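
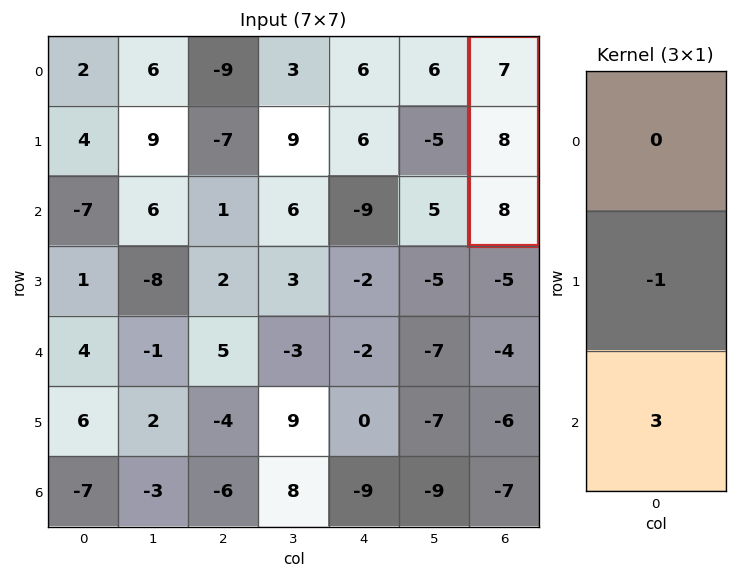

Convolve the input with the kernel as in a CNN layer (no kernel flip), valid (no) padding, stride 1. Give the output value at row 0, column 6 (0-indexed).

The receptive field on the input at this output position is [7 / 8 / 8]. Elementwise product with the kernel and sum: 8·-1 + 8·3.

16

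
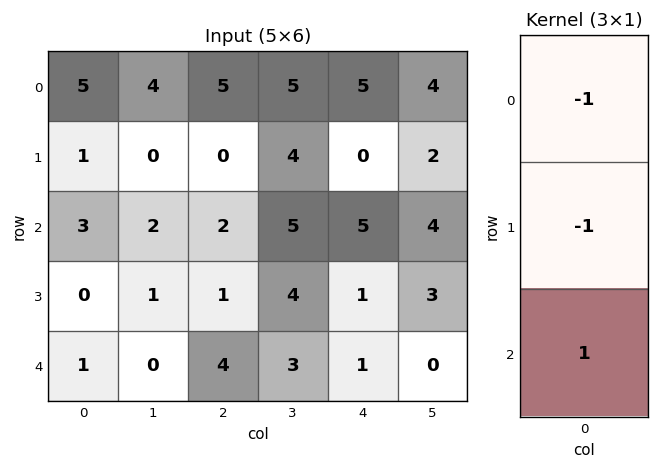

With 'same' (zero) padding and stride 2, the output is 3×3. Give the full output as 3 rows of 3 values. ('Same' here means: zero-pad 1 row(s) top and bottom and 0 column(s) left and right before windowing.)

-4 -5 -5
-4 -1 -4
-1 -5 -2

Output[0,0]: The receptive field on the zero-padded input at this output position is [0 / 5 / 1]. Elementwise product with the kernel and sum: 0·-1 + 5·-1 + 1·1.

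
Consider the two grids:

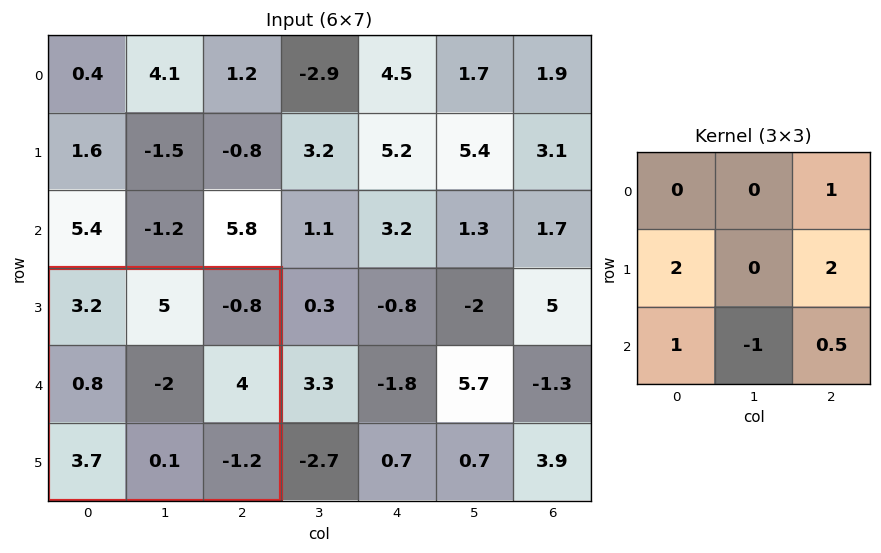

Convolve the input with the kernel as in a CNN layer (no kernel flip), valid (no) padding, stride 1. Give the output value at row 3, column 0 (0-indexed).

11.8

The receptive field on the input at this output position is [3.2 5 -0.8 / 0.8 -2 4 / 3.7 0.1 -1.2]. Elementwise product with the kernel and sum: -0.8·1 + 0.8·2 + 4·2 + 3.7·1 + 0.1·-1 + -1.2·0.5.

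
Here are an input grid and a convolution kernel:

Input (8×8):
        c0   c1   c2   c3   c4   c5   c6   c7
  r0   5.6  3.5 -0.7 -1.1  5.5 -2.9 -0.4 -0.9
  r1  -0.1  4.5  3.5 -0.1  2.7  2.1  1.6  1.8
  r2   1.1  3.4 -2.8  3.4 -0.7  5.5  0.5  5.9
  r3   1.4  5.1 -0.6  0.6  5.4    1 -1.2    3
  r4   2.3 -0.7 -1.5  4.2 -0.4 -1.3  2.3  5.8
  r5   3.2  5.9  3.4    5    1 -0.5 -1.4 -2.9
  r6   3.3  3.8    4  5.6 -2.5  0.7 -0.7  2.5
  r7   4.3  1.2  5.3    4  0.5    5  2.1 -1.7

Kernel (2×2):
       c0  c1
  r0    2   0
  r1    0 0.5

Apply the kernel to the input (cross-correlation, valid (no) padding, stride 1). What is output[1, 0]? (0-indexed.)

1.5

The receptive field on the input at this output position is [-0.1 4.5 / 1.1 3.4]. Elementwise product with the kernel and sum: -0.1·2 + 3.4·0.5.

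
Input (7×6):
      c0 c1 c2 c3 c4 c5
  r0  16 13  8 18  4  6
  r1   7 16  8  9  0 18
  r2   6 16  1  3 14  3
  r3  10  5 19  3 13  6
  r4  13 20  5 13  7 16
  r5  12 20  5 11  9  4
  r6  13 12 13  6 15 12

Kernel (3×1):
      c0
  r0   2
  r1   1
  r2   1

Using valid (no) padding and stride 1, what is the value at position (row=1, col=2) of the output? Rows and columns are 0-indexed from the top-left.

36

The receptive field on the input at this output position is [8 / 1 / 19]. Elementwise product with the kernel and sum: 8·2 + 1·1 + 19·1.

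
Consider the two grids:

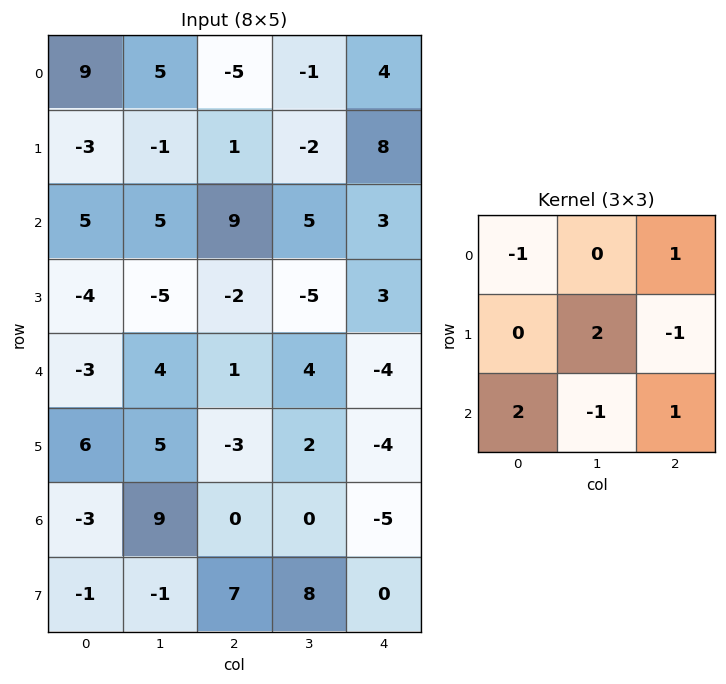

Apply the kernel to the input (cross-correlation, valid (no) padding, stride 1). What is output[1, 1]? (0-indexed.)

The receptive field on the input at this output position is [-1 1 -2 / 5 9 5 / -5 -2 -5]. Elementwise product with the kernel and sum: -1·-1 + -2·1 + 9·2 + 5·-1 + -5·2 + -2·-1 + -5·1.

-1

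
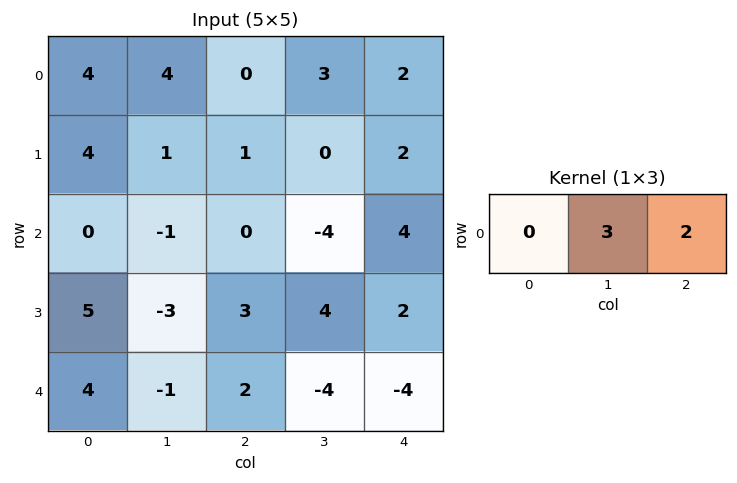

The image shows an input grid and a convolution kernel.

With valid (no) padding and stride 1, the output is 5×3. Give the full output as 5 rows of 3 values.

12 6 13
5 3 4
-3 -8 -4
-3 17 16
1 -2 -20

Output[0,0]: The receptive field on the input at this output position is [4 4 0]. Elementwise product with the kernel and sum: 4·3 + 0·2.
Output[0,1]: The receptive field on the input at this output position is [4 0 3]. Elementwise product with the kernel and sum: 0·3 + 3·2.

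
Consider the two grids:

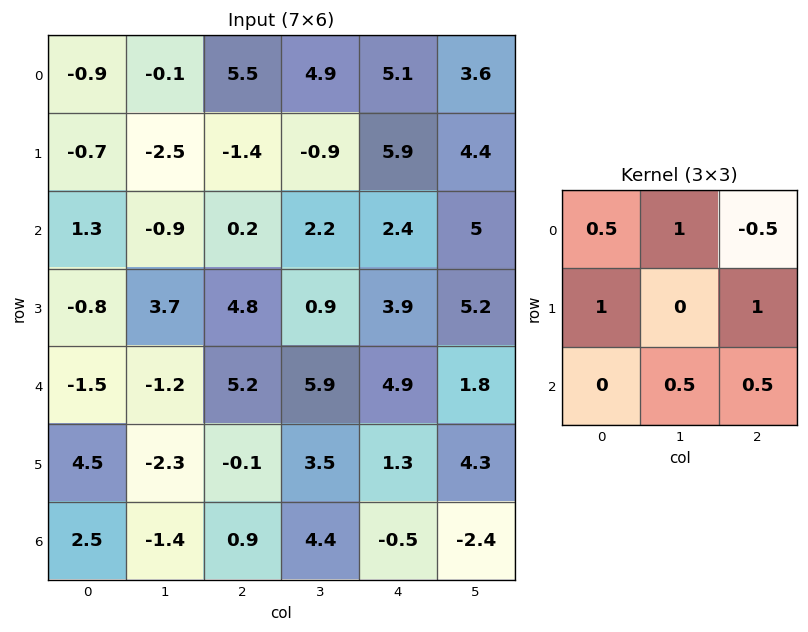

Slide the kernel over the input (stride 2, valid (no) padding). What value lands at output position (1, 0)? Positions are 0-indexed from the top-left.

5.65

The receptive field on the input at this output position is [1.3 -0.9 0.2 / -0.8 3.7 4.8 / -1.5 -1.2 5.2]. Elementwise product with the kernel and sum: 1.3·0.5 + -0.9·1 + 0.2·-0.5 + -0.8·1 + 4.8·1 + -1.2·0.5 + 5.2·0.5.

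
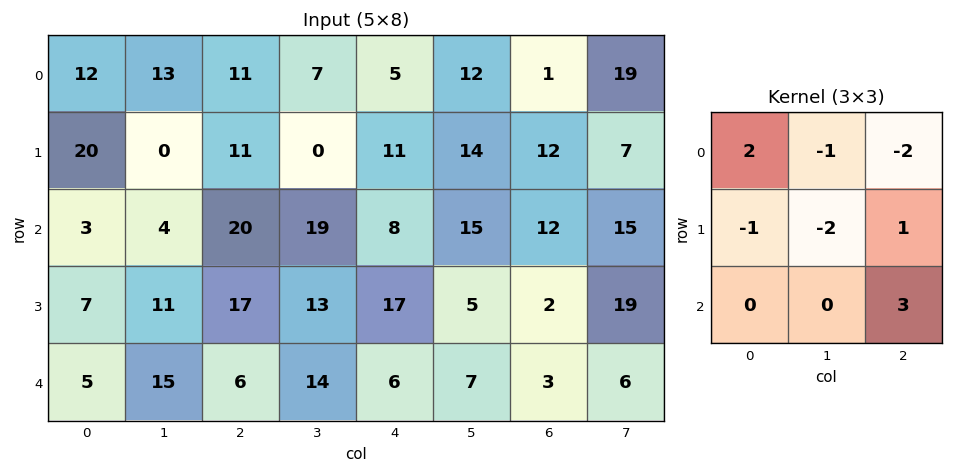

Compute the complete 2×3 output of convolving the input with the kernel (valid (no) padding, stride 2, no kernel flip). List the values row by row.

Output[0,0]: The receptive field on the input at this output position is [12 13 11 / 20 0 11 / 3 4 20]. Elementwise product with the kernel and sum: 12·2 + 13·-1 + 11·-2 + 20·-1 + 0·-2 + 11·1 + 20·3.
Output[0,1]: The receptive field on the input at this output position is [11 7 5 / 11 0 11 / 20 19 8]. Elementwise product with the kernel and sum: 11·2 + 7·-1 + 5·-2 + 11·-1 + 0·-2 + 11·1 + 8·3.

40 29 5
-32 -3 -39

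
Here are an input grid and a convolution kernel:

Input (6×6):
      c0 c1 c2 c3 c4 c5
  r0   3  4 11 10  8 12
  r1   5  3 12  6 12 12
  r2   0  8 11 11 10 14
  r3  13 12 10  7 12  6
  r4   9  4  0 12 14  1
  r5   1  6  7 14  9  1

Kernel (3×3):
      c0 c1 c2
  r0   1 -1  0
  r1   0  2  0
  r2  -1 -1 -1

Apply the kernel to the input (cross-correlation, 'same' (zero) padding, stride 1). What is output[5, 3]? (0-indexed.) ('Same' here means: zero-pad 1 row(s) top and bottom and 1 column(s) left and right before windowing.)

16

The receptive field on the zero-padded input at this output position is [0 12 14 / 7 14 9 / 0 0 0]. Elementwise product with the kernel and sum: 0·1 + 12·-1 + 14·2 + 0·-1 + 0·-1 + 0·-1.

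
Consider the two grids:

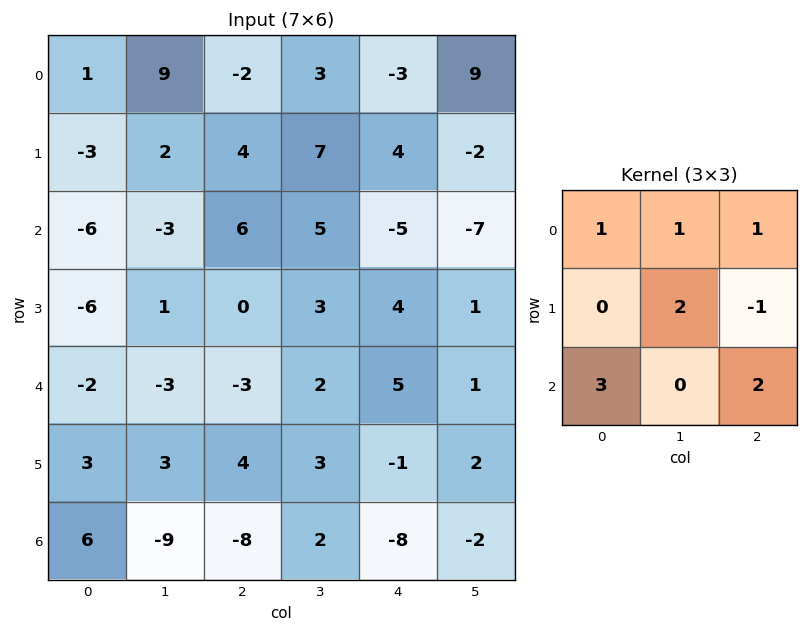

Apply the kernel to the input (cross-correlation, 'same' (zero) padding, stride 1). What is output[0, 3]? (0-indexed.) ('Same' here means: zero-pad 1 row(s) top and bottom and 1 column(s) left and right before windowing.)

29

The receptive field on the zero-padded input at this output position is [0 0 0 / -2 3 -3 / 4 7 4]. Elementwise product with the kernel and sum: 0·1 + 0·1 + 0·1 + 3·2 + -3·-1 + 4·3 + 4·2.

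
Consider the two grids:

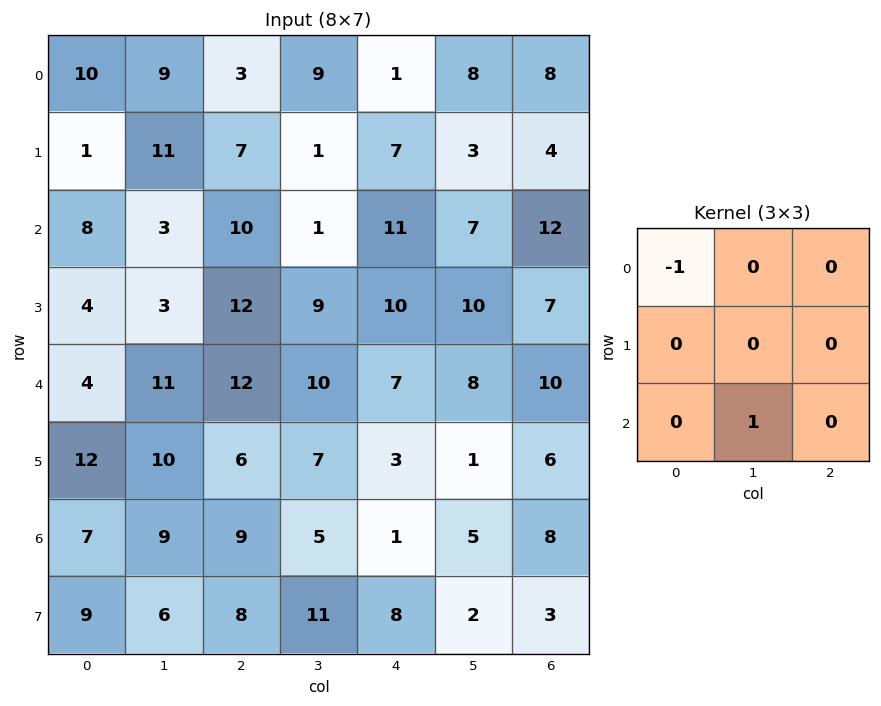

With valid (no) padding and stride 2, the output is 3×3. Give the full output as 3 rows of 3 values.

Output[0,0]: The receptive field on the input at this output position is [10 9 3 / 1 11 7 / 8 3 10]. Elementwise product with the kernel and sum: 10·-1 + 3·1.
Output[0,1]: The receptive field on the input at this output position is [3 9 1 / 7 1 7 / 10 1 11]. Elementwise product with the kernel and sum: 3·-1 + 1·1.

-7 -2 6
3 0 -3
5 -7 -2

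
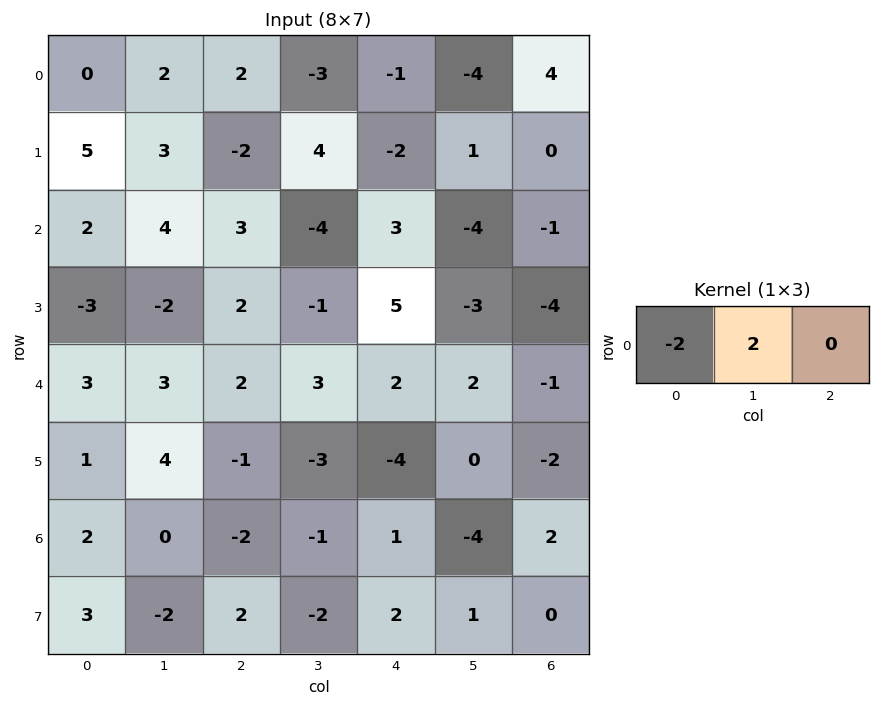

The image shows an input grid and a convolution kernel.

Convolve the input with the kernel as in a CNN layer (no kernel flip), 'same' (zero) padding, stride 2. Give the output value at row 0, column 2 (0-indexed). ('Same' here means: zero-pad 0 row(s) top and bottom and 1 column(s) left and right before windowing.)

4

The receptive field on the zero-padded input at this output position is [-3 -1 -4]. Elementwise product with the kernel and sum: -3·-2 + -1·2.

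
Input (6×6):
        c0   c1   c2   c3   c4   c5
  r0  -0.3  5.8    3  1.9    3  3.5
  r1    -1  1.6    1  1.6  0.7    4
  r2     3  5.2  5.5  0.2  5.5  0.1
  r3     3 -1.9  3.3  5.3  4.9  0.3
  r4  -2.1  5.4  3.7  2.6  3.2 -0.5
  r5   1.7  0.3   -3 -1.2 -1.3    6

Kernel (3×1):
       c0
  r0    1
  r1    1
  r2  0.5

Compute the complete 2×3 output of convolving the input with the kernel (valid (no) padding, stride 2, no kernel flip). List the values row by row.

0.2 6.75 6.45
4.95 10.65 12

Output[0,0]: The receptive field on the input at this output position is [-0.3 / -1 / 3]. Elementwise product with the kernel and sum: -0.3·1 + -1·1 + 3·0.5.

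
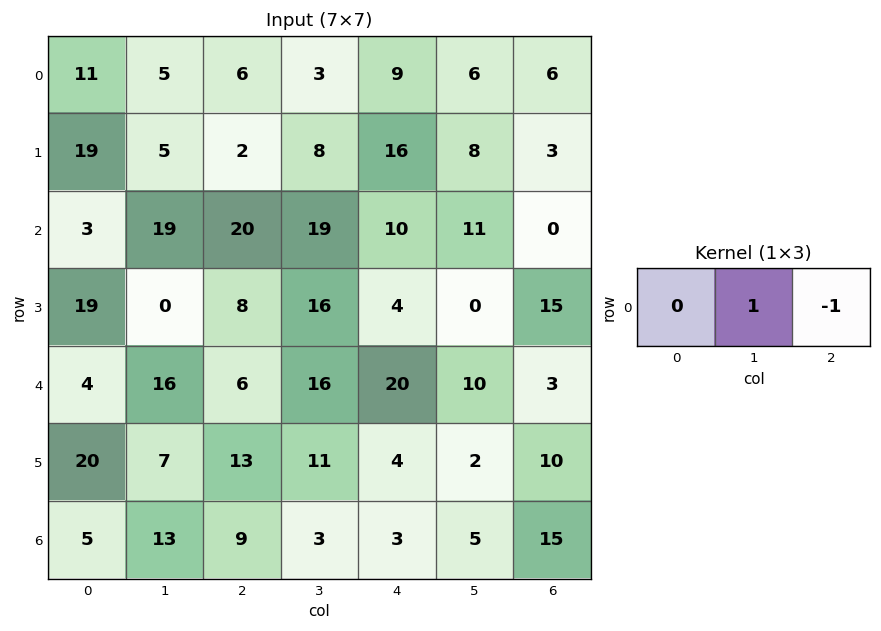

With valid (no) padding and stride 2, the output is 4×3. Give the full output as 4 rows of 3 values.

-1 -6 0
-1 9 11
10 -4 7
4 0 -10

Output[0,0]: The receptive field on the input at this output position is [11 5 6]. Elementwise product with the kernel and sum: 5·1 + 6·-1.
Output[0,1]: The receptive field on the input at this output position is [6 3 9]. Elementwise product with the kernel and sum: 3·1 + 9·-1.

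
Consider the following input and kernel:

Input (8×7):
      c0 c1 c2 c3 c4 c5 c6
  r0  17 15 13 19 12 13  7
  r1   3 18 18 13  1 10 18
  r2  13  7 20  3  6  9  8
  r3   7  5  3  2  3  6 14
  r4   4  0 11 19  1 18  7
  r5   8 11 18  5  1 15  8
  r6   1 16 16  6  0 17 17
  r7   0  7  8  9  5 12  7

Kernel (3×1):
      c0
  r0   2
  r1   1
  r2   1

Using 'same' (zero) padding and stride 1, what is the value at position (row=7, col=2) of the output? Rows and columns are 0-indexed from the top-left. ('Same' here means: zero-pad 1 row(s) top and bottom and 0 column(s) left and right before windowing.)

40

The receptive field on the zero-padded input at this output position is [16 / 8 / 0]. Elementwise product with the kernel and sum: 16·2 + 8·1 + 0·1.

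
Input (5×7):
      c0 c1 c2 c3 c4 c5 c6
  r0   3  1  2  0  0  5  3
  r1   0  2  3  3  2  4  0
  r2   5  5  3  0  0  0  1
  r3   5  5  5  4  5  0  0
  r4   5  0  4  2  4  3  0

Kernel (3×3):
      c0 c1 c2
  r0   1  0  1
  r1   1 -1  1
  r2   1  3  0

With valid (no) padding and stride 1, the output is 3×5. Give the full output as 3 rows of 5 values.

Output[0,0]: The receptive field on the input at this output position is [3 1 2 / 0 2 3 / 5 5 3]. Elementwise product with the kernel and sum: 3·1 + 2·1 + 0·1 + 2·-1 + 3·1 + 5·1 + 5·3.
Output[0,1]: The receptive field on the input at this output position is [1 2 0 / 2 3 3 / 5 3 0]. Elementwise product with the kernel and sum: 1·1 + 0·1 + 2·1 + 3·-1 + 3·1 + 5·1 + 3·3.

26 17 7 10 1
26 27 25 26 8
18 21 19 13 19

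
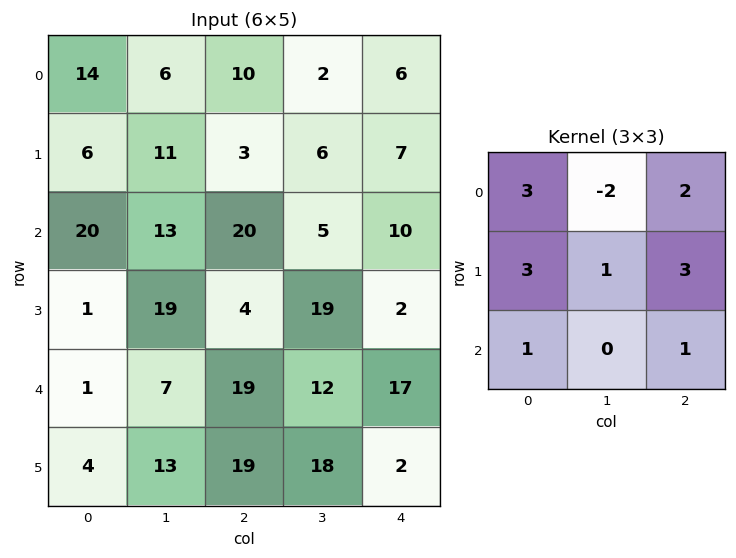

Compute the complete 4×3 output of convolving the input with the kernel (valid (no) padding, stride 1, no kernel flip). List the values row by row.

Output[0,0]: The receptive field on the input at this output position is [14 6 10 / 6 11 3 / 20 13 20]. Elementwise product with the kernel and sum: 14·3 + 6·-2 + 10·2 + 6·3 + 11·1 + 3·3 + 20·1 + 20·1.
Output[0,1]: The receptive field on the input at this output position is [6 10 2 / 11 3 6 / 13 20 5]. Elementwise product with the kernel and sum: 6·3 + 10·-2 + 2·2 + 11·3 + 3·1 + 6·3 + 13·1 + 5·1.

128 74 104
140 151 112
128 146 143
63 194 119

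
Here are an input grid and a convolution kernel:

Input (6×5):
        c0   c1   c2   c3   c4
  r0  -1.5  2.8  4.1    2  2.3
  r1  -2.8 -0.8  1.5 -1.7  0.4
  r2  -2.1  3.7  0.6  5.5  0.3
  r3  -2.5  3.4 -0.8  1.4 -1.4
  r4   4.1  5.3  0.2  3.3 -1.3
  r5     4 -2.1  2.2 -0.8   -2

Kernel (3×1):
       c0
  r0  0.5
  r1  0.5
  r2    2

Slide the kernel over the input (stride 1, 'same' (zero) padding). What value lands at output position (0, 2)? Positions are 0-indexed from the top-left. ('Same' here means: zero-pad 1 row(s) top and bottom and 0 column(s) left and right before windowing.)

5.05

The receptive field on the zero-padded input at this output position is [0 / 4.1 / 1.5]. Elementwise product with the kernel and sum: 0·0.5 + 4.1·0.5 + 1.5·2.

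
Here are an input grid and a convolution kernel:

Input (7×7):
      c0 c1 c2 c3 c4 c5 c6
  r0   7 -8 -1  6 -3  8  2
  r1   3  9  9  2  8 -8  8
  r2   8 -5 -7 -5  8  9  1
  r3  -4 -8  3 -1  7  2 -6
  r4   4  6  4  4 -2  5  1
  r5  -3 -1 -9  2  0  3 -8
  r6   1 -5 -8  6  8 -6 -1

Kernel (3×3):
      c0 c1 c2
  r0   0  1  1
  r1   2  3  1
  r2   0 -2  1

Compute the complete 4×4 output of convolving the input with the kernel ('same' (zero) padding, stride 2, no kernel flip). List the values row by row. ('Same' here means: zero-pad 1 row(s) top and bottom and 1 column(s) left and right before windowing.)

Output[0,0]: The receptive field on the zero-padded input at this output position is [0 0 0 / 0 7 -8 / 0 3 9]. Elementwise product with the kernel and sum: 0·1 + 0·1 + 0·2 + 7·3 + -8·1 + 3·-2 + 9·1.

16 -29 -13 6
31 -32 11 41
11 50 19 23
-6 -35 33 -23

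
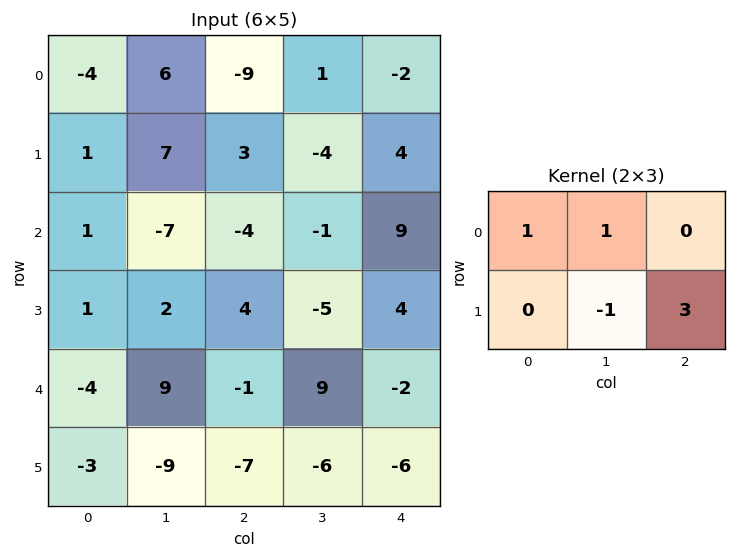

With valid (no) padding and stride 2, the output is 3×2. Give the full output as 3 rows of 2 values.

4 8
4 12
-7 -4

Output[0,0]: The receptive field on the input at this output position is [-4 6 -9 / 1 7 3]. Elementwise product with the kernel and sum: -4·1 + 6·1 + 7·-1 + 3·3.
Output[0,1]: The receptive field on the input at this output position is [-9 1 -2 / 3 -4 4]. Elementwise product with the kernel and sum: -9·1 + 1·1 + -4·-1 + 4·3.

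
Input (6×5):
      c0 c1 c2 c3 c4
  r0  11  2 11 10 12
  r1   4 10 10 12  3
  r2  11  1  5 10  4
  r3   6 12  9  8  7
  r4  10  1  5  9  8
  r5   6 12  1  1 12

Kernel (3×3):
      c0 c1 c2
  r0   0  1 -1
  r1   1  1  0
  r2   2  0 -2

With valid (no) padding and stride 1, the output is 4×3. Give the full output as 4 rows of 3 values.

17 3 22
6 12 28
24 0 17
24 29 -7

Output[0,0]: The receptive field on the input at this output position is [11 2 11 / 4 10 10 / 11 1 5]. Elementwise product with the kernel and sum: 2·1 + 11·-1 + 4·1 + 10·1 + 11·2 + 5·-2.
Output[0,1]: The receptive field on the input at this output position is [2 11 10 / 10 10 12 / 1 5 10]. Elementwise product with the kernel and sum: 11·1 + 10·-1 + 10·1 + 10·1 + 1·2 + 10·-2.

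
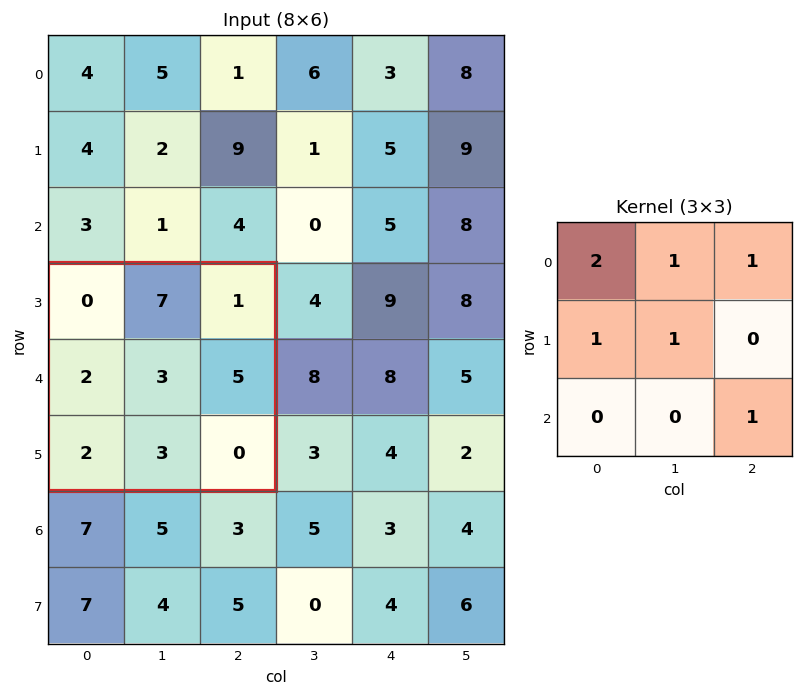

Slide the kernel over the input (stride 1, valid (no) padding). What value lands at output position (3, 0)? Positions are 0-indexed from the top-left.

13

The receptive field on the input at this output position is [0 7 1 / 2 3 5 / 2 3 0]. Elementwise product with the kernel and sum: 0·2 + 7·1 + 1·1 + 2·1 + 3·1 + 0·1.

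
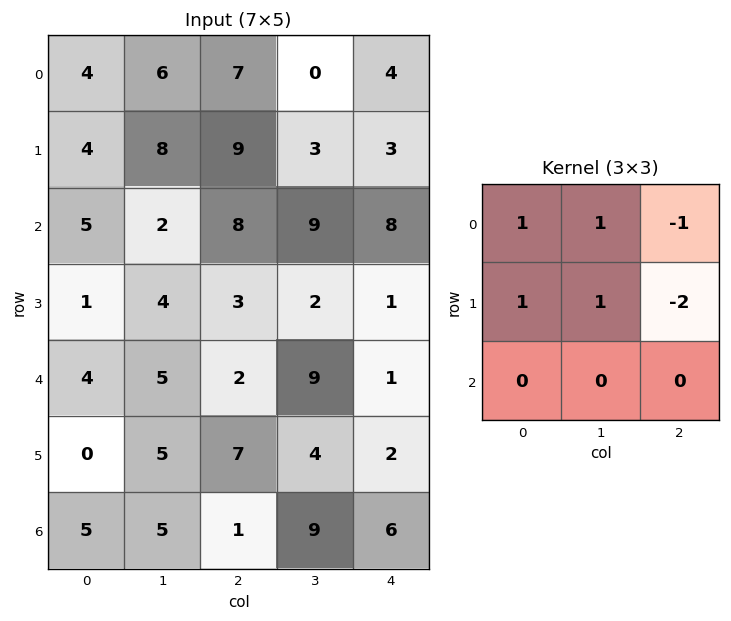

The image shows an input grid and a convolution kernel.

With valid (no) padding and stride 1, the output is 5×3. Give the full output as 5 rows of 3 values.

Output[0,0]: The receptive field on the input at this output position is [4 6 7 / 4 8 9 / 5 2 8]. Elementwise product with the kernel and sum: 4·1 + 6·1 + 7·-1 + 4·1 + 8·1 + 9·-2.
Output[0,1]: The receptive field on the input at this output position is [6 7 0 / 8 9 3 / 2 8 9]. Elementwise product with the kernel and sum: 6·1 + 7·1 + 0·-1 + 8·1 + 9·1 + 3·-2.

-3 24 9
-6 6 10
-2 4 12
7 -6 13
-2 2 17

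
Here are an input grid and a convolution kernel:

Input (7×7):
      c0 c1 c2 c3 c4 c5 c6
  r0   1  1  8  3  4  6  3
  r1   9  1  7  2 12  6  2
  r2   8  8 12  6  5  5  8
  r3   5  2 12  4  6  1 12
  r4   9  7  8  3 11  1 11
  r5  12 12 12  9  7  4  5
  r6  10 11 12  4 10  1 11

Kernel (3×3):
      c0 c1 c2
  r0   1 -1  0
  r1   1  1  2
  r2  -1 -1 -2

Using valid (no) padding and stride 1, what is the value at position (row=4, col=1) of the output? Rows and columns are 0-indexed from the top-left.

The receptive field on the input at this output position is [7 8 3 / 12 12 9 / 11 12 4]. Elementwise product with the kernel and sum: 7·1 + 8·-1 + 12·1 + 12·1 + 9·2 + 11·-1 + 12·-1 + 4·-2.

10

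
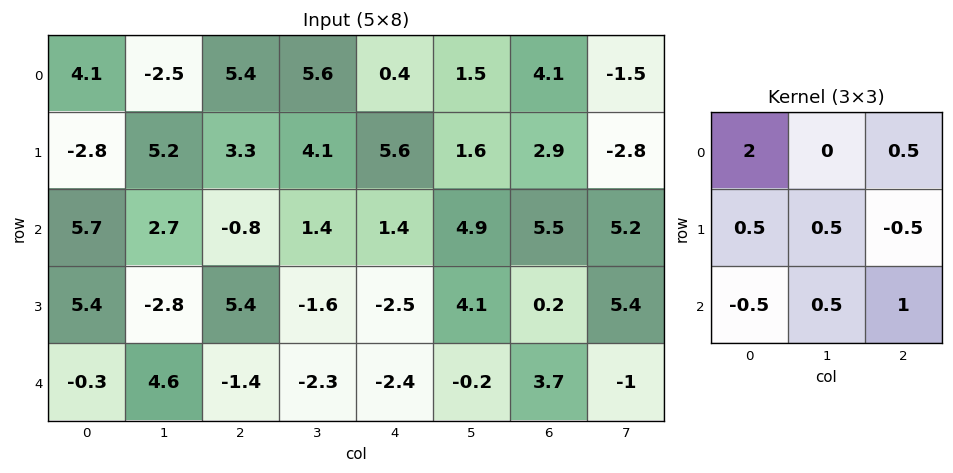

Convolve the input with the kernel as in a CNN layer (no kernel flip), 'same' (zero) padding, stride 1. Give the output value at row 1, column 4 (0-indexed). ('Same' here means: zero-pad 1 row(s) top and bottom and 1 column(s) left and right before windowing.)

The receptive field on the zero-padded input at this output position is [5.6 0.4 1.5 / 4.1 5.6 1.6 / 1.4 1.4 4.9]. Elementwise product with the kernel and sum: 5.6·2 + 1.5·0.5 + 4.1·0.5 + 5.6·0.5 + 1.6·-0.5 + 1.4·-0.5 + 1.4·0.5 + 4.9·1.

20.9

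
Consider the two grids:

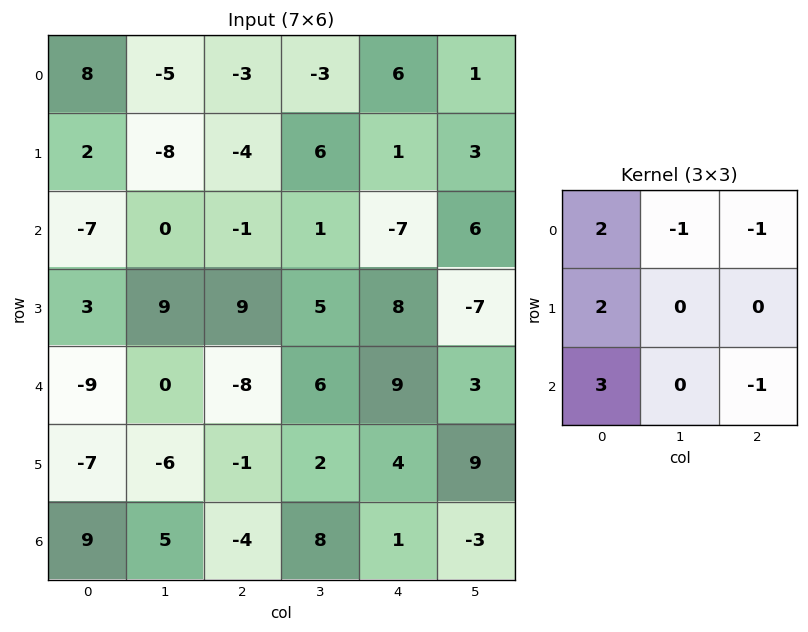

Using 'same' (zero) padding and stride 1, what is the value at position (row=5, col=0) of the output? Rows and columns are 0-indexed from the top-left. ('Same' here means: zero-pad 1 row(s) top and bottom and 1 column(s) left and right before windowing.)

4

The receptive field on the zero-padded input at this output position is [0 -9 0 / 0 -7 -6 / 0 9 5]. Elementwise product with the kernel and sum: 0·2 + -9·-1 + 0·-1 + 0·2 + 0·3 + 5·-1.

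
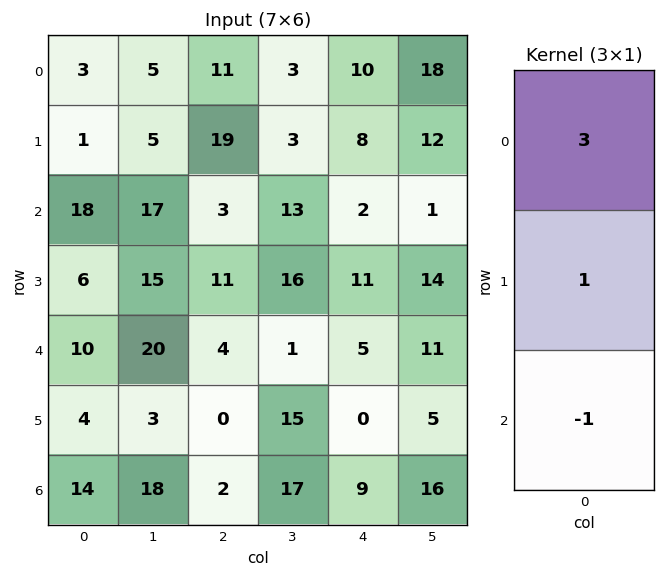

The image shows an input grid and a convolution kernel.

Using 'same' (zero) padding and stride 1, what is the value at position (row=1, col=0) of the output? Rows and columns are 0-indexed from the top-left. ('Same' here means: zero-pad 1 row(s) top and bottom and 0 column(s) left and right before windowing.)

The receptive field on the zero-padded input at this output position is [3 / 1 / 18]. Elementwise product with the kernel and sum: 3·3 + 1·1 + 18·-1.

-8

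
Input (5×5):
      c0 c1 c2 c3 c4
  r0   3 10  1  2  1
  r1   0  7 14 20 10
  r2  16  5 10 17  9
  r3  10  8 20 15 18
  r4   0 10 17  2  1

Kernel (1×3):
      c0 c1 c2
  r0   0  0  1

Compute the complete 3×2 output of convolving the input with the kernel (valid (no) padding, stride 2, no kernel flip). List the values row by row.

Output[0,0]: The receptive field on the input at this output position is [3 10 1]. Elementwise product with the kernel and sum: 1·1.

1 1
10 9
17 1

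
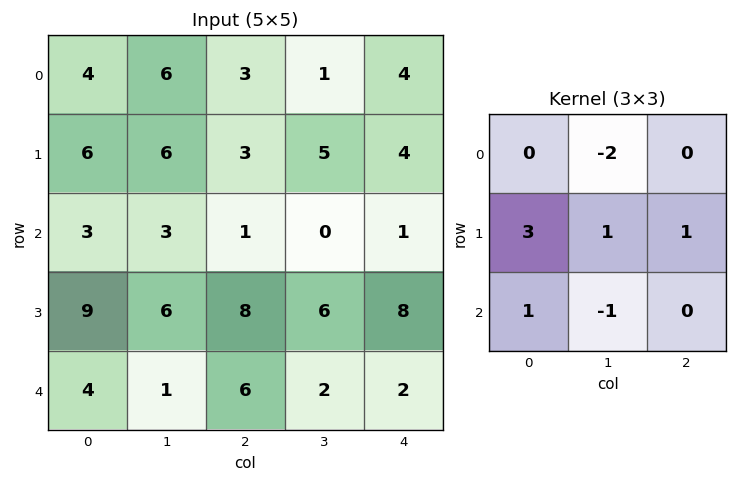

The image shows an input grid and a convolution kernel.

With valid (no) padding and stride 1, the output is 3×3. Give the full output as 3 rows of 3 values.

Output[0,0]: The receptive field on the input at this output position is [4 6 3 / 6 6 3 / 3 3 1]. Elementwise product with the kernel and sum: 6·-2 + 6·3 + 6·1 + 3·1 + 3·1 + 3·-1.
Output[0,1]: The receptive field on the input at this output position is [6 3 1 / 6 3 5 / 3 1 0]. Elementwise product with the kernel and sum: 3·-2 + 6·3 + 3·1 + 5·1 + 3·1 + 1·-1.

15 22 17
4 2 -4
38 25 42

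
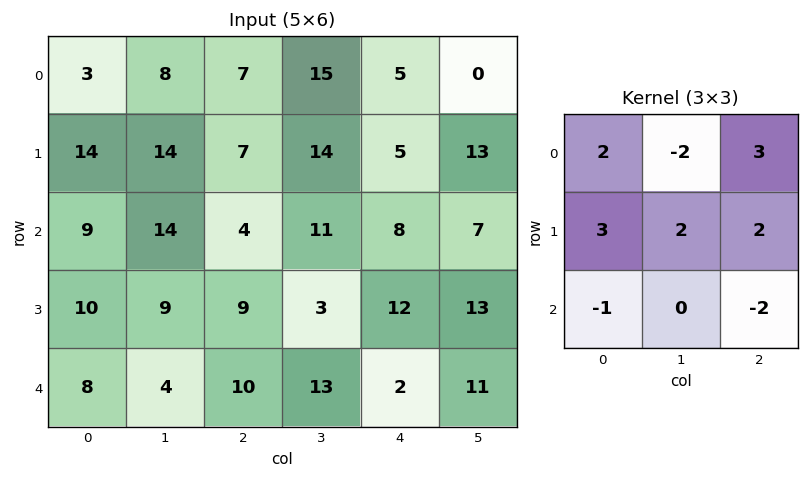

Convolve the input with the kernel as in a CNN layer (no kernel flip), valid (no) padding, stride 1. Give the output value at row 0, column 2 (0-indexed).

38

The receptive field on the input at this output position is [7 15 5 / 7 14 5 / 4 11 8]. Elementwise product with the kernel and sum: 7·2 + 15·-2 + 5·3 + 7·3 + 14·2 + 5·2 + 4·-1 + 8·-2.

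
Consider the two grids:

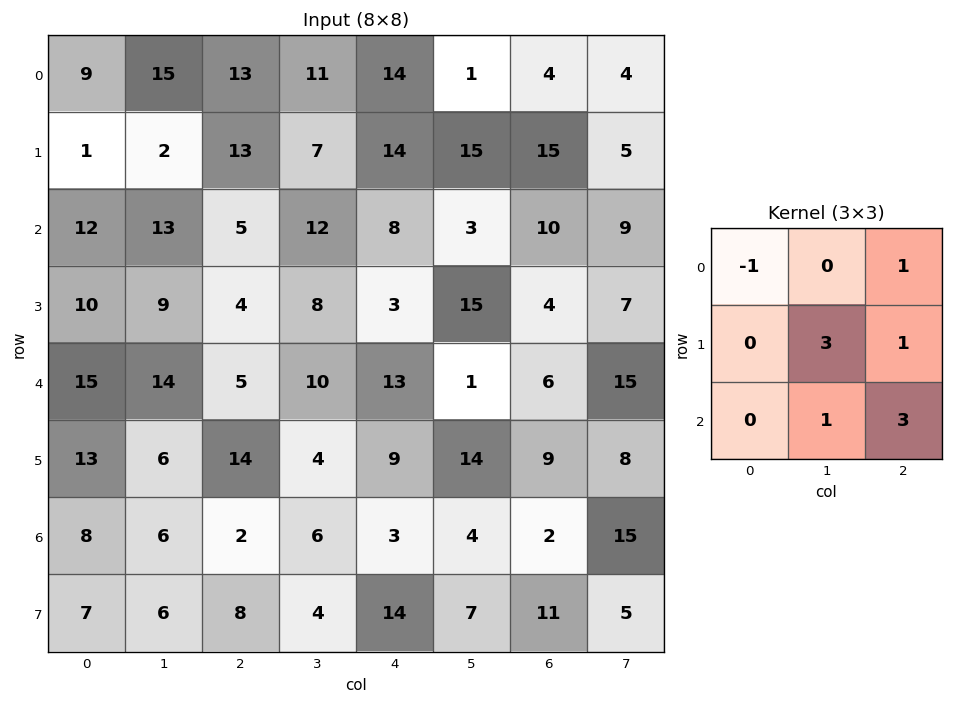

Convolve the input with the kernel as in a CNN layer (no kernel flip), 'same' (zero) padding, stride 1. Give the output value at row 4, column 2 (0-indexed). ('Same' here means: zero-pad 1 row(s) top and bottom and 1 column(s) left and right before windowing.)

The receptive field on the zero-padded input at this output position is [9 4 8 / 14 5 10 / 6 14 4]. Elementwise product with the kernel and sum: 9·-1 + 8·1 + 5·3 + 10·1 + 14·1 + 4·3.

50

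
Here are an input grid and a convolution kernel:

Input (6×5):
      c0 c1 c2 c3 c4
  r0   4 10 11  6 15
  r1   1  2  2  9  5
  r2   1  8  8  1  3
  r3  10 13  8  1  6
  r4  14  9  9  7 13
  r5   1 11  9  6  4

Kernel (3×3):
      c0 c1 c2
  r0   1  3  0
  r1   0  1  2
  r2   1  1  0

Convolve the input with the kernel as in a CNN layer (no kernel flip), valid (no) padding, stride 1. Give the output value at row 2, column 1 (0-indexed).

The receptive field on the input at this output position is [8 8 1 / 13 8 1 / 9 9 7]. Elementwise product with the kernel and sum: 8·1 + 8·3 + 8·1 + 1·2 + 9·1 + 9·1.

60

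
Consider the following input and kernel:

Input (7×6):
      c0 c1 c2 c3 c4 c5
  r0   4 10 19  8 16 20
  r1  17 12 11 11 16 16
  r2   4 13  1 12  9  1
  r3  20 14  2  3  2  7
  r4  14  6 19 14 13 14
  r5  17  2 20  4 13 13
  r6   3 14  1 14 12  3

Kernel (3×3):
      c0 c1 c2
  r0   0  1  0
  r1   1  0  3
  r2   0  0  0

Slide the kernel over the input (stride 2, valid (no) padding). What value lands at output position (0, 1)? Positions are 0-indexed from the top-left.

The receptive field on the input at this output position is [19 8 16 / 11 11 16 / 1 12 9]. Elementwise product with the kernel and sum: 8·1 + 11·1 + 16·3.

67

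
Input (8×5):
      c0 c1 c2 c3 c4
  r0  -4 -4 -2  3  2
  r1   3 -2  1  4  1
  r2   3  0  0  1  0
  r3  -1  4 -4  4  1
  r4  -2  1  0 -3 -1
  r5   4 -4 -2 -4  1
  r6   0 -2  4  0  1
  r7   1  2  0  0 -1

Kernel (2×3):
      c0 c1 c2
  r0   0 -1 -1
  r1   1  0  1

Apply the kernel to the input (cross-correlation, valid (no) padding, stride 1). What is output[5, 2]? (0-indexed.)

8

The receptive field on the input at this output position is [-2 -4 1 / 4 0 1]. Elementwise product with the kernel and sum: -4·-1 + 1·-1 + 4·1 + 1·1.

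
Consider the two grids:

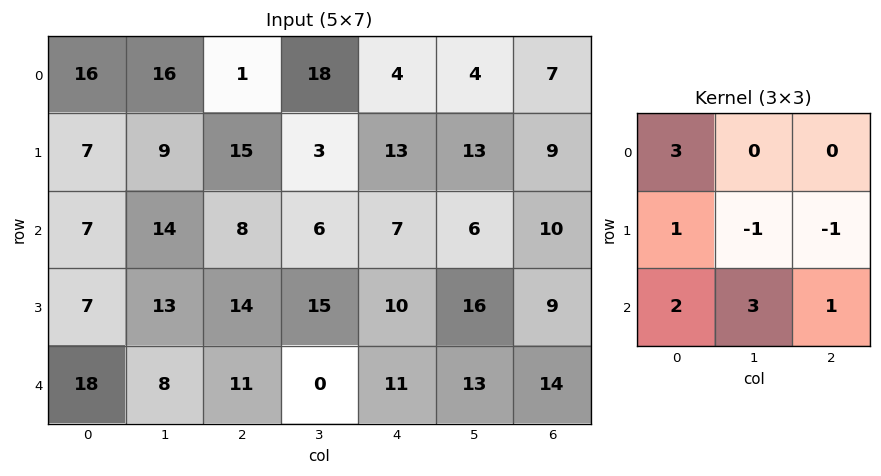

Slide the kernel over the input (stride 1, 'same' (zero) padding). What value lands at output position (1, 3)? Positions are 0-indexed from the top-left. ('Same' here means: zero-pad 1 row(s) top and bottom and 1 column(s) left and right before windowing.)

43

The receptive field on the zero-padded input at this output position is [1 18 4 / 15 3 13 / 8 6 7]. Elementwise product with the kernel and sum: 1·3 + 15·1 + 3·-1 + 13·-1 + 8·2 + 6·3 + 7·1.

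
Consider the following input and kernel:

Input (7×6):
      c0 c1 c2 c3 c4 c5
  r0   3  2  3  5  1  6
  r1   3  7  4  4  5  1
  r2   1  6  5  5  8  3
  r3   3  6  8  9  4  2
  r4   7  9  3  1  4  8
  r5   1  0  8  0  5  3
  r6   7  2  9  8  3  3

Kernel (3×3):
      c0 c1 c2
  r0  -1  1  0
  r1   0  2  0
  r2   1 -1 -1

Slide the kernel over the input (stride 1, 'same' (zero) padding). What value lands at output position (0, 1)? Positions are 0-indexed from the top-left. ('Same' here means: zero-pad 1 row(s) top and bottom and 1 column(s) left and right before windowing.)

The receptive field on the zero-padded input at this output position is [0 0 0 / 3 2 3 / 3 7 4]. Elementwise product with the kernel and sum: 0·-1 + 0·1 + 2·2 + 3·1 + 7·-1 + 4·-1.

-4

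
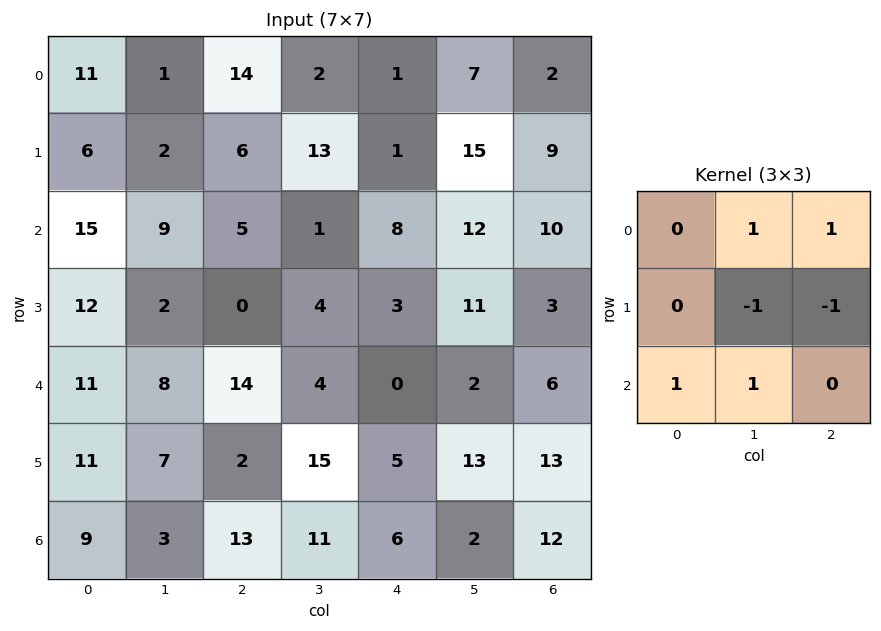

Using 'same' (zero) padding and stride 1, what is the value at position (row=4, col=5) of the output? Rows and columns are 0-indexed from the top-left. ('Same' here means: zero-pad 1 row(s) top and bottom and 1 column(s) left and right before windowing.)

The receptive field on the zero-padded input at this output position is [3 11 3 / 0 2 6 / 5 13 13]. Elementwise product with the kernel and sum: 11·1 + 3·1 + 2·-1 + 6·-1 + 5·1 + 13·1.

24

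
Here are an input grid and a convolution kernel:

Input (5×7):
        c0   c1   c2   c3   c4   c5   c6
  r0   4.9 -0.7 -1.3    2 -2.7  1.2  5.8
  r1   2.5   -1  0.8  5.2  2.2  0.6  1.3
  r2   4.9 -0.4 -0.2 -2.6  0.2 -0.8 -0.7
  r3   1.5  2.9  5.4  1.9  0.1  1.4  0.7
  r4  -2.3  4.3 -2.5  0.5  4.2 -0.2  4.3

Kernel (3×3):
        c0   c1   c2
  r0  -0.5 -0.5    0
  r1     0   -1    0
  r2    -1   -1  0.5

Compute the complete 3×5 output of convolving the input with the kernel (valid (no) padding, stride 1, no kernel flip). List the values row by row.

-5.7 -0.5 -2.65 0.15 0.4
-2.05 -7.05 -7.65 -5.2 -1.75
-8.4 -6.65 3.6 -3.7 -2.95

Output[0,0]: The receptive field on the input at this output position is [4.9 -0.7 -1.3 / 2.5 -1 0.8 / 4.9 -0.4 -0.2]. Elementwise product with the kernel and sum: 4.9·-0.5 + -0.7·-0.5 + -1·-1 + 4.9·-1 + -0.4·-1 + -0.2·0.5.
Output[0,1]: The receptive field on the input at this output position is [-0.7 -1.3 2 / -1 0.8 5.2 / -0.4 -0.2 -2.6]. Elementwise product with the kernel and sum: -0.7·-0.5 + -1.3·-0.5 + 0.8·-1 + -0.4·-1 + -0.2·-1 + -2.6·0.5.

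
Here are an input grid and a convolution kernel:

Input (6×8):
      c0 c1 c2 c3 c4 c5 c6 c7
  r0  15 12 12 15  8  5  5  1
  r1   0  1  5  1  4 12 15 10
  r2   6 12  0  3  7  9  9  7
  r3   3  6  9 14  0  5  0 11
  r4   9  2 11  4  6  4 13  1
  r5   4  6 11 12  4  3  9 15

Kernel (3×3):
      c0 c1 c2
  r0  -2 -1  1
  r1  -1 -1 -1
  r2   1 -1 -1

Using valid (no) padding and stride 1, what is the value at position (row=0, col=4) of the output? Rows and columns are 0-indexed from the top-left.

The receptive field on the input at this output position is [8 5 5 / 4 12 15 / 7 9 9]. Elementwise product with the kernel and sum: 8·-2 + 5·-1 + 5·1 + 4·-1 + 12·-1 + 15·-1 + 7·1 + 9·-1 + 9·-1.

-58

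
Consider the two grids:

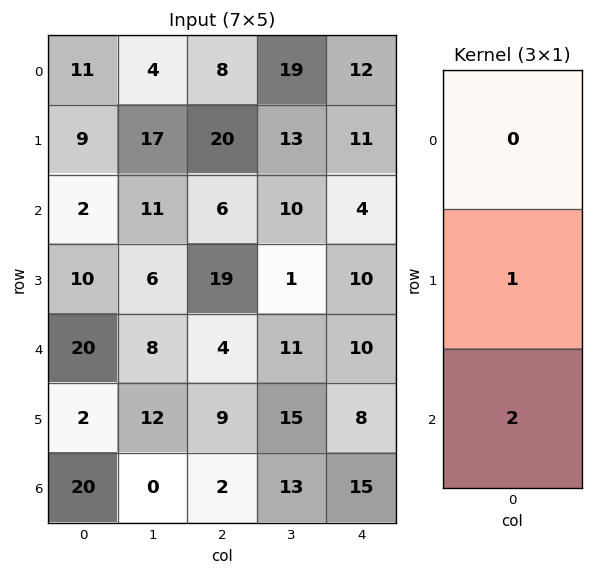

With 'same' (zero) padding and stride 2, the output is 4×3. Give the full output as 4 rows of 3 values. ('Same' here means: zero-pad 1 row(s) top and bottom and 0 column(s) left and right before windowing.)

29 48 34
22 44 24
24 22 26
20 2 15

Output[0,0]: The receptive field on the zero-padded input at this output position is [0 / 11 / 9]. Elementwise product with the kernel and sum: 11·1 + 9·2.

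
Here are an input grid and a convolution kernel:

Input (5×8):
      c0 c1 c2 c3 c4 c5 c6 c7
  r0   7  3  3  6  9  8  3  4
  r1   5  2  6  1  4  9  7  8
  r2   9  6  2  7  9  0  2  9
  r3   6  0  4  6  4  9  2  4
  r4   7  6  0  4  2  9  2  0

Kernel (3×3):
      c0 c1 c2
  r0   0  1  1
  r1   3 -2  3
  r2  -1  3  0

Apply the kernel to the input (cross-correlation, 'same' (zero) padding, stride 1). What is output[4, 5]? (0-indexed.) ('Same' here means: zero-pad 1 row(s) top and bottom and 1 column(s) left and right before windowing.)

5

The receptive field on the zero-padded input at this output position is [4 9 2 / 2 9 2 / 0 0 0]. Elementwise product with the kernel and sum: 9·1 + 2·1 + 2·3 + 9·-2 + 2·3 + 0·-1 + 0·3.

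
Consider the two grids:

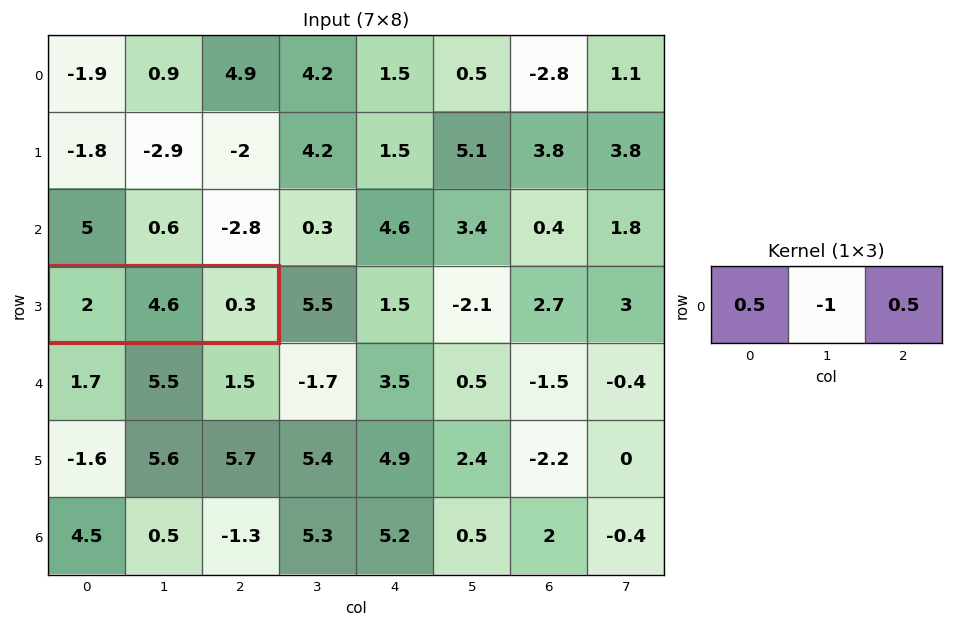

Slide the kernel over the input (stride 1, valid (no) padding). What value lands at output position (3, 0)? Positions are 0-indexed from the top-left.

The receptive field on the input at this output position is [2 4.6 0.3]. Elementwise product with the kernel and sum: 2·0.5 + 4.6·-1 + 0.3·0.5.

-3.45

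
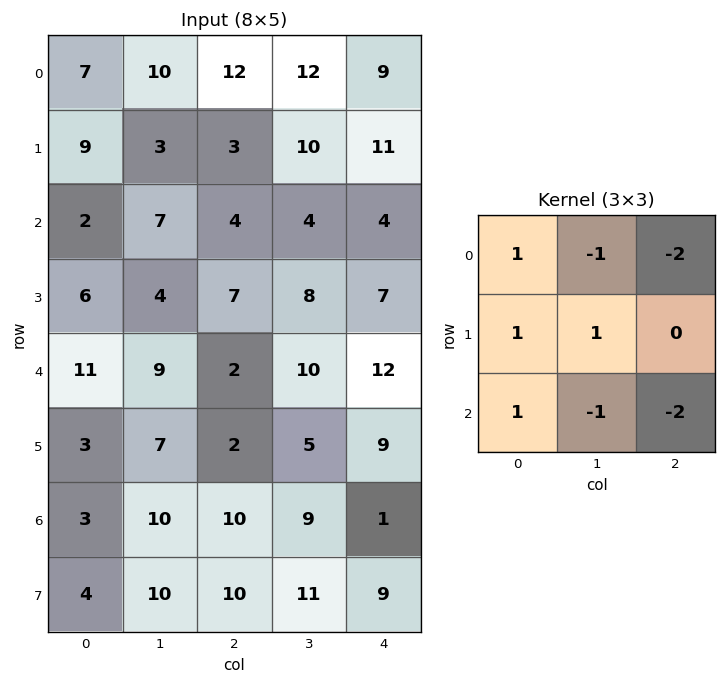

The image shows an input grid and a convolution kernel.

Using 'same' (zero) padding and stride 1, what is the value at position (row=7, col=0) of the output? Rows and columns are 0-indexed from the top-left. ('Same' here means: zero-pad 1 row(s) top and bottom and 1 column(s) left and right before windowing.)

-19

The receptive field on the zero-padded input at this output position is [0 3 10 / 0 4 10 / 0 0 0]. Elementwise product with the kernel and sum: 0·1 + 3·-1 + 10·-2 + 0·1 + 4·1 + 0·1 + 0·-1 + 0·-2.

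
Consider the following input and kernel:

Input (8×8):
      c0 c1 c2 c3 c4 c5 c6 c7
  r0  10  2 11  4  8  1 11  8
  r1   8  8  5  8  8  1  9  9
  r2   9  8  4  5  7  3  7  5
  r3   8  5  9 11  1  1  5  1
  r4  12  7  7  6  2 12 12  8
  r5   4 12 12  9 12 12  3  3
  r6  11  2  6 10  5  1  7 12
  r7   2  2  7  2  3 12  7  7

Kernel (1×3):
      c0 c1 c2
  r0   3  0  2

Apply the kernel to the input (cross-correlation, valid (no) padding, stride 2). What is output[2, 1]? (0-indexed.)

25

The receptive field on the input at this output position is [7 6 2]. Elementwise product with the kernel and sum: 7·3 + 2·2.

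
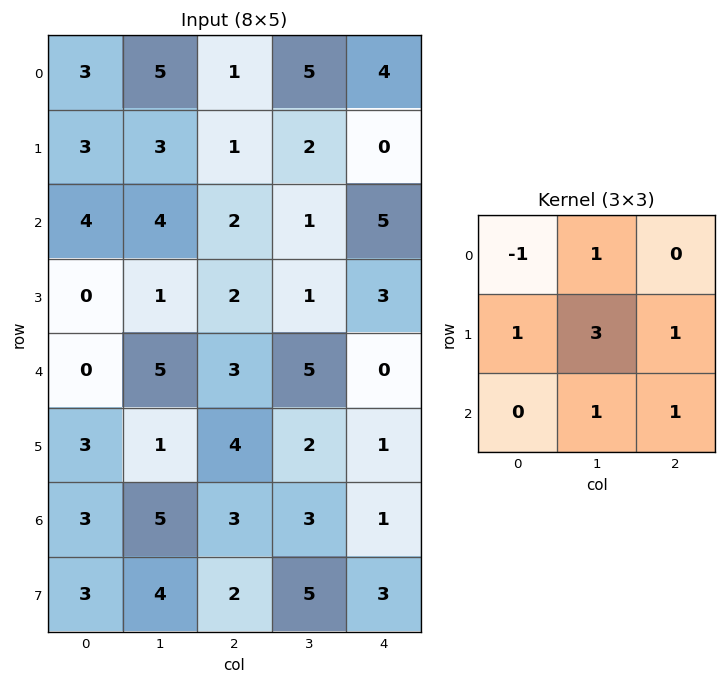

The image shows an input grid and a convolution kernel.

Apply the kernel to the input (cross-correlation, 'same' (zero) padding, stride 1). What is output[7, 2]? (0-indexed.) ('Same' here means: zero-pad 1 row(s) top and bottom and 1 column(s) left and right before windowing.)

13

The receptive field on the zero-padded input at this output position is [5 3 3 / 4 2 5 / 0 0 0]. Elementwise product with the kernel and sum: 5·-1 + 3·1 + 4·1 + 2·3 + 5·1 + 0·1 + 0·1.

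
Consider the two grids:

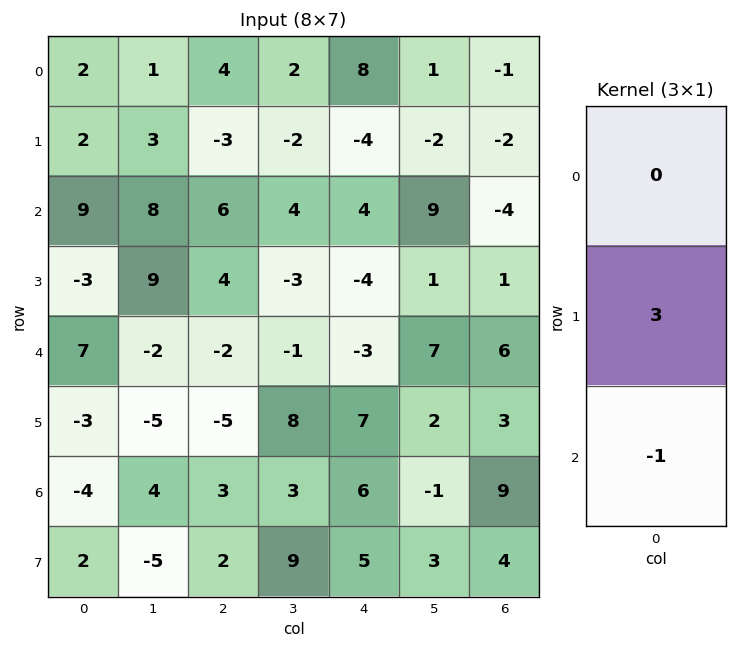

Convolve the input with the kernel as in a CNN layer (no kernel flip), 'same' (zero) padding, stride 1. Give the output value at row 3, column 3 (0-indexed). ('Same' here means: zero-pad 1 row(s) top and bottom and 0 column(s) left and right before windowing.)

The receptive field on the zero-padded input at this output position is [4 / -3 / -1]. Elementwise product with the kernel and sum: -3·3 + -1·-1.

-8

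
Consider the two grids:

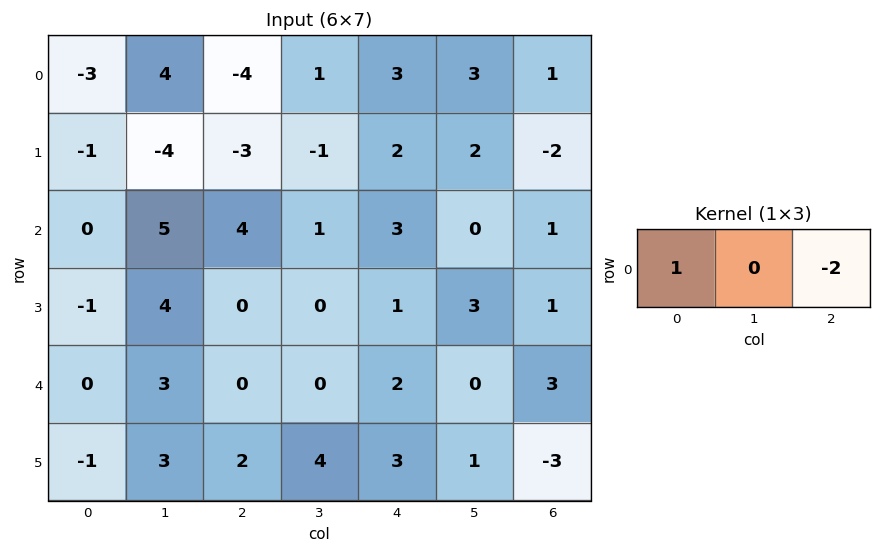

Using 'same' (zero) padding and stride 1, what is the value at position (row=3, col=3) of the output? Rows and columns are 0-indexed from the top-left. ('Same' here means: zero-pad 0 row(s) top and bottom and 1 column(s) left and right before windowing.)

-2

The receptive field on the zero-padded input at this output position is [0 0 1]. Elementwise product with the kernel and sum: 0·1 + 1·-2.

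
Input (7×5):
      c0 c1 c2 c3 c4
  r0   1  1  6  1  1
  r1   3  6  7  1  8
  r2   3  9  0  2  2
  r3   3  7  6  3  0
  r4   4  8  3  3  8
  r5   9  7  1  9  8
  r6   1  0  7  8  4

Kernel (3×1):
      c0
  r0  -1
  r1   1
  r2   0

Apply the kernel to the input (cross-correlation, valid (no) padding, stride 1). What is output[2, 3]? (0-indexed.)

1

The receptive field on the input at this output position is [2 / 3 / 3]. Elementwise product with the kernel and sum: 2·-1 + 3·1.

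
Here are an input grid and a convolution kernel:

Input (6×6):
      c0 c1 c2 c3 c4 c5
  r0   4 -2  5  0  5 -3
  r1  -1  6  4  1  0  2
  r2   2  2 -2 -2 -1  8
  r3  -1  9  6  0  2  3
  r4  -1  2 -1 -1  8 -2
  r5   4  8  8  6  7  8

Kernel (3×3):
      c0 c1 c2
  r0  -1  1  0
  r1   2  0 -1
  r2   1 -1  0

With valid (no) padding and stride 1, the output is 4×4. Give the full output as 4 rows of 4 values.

Output[0,0]: The receptive field on the input at this output position is [4 -2 5 / -1 6 4 / 2 2 -2]. Elementwise product with the kernel and sum: 4·-1 + -2·1 + -1·2 + 4·-1 + 2·1 + 2·-1.
Output[0,1]: The receptive field on the input at this output position is [-2 5 0 / 6 4 1 / 2 -2 -2]. Elementwise product with the kernel and sum: -2·-1 + 5·1 + 6·2 + 1·-1 + 2·1 + -2·-1.

-12 22 3 4
3 7 0 -15
-11 17 10 -11
5 2 -14 1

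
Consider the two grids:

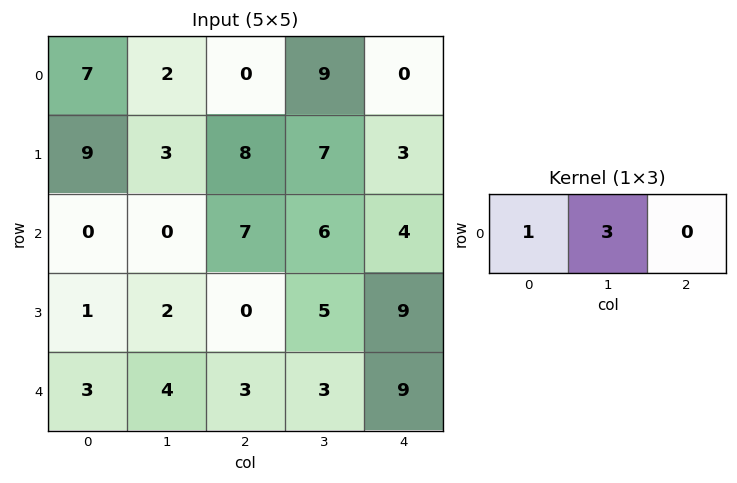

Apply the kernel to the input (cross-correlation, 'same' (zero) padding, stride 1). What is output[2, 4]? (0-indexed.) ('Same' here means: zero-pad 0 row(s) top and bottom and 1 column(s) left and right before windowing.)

The receptive field on the zero-padded input at this output position is [6 4 0]. Elementwise product with the kernel and sum: 6·1 + 4·3.

18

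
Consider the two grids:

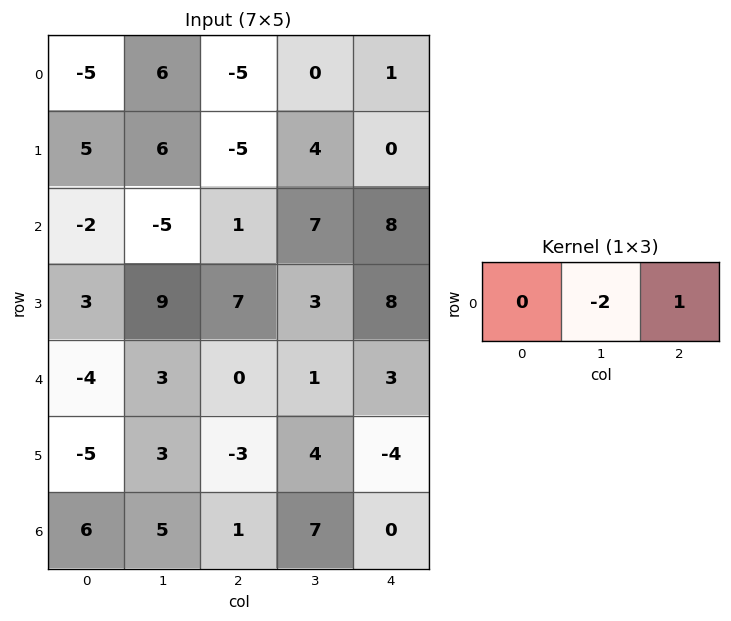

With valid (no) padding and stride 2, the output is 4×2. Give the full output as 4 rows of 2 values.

-17 1
11 -6
-6 1
-9 -14

Output[0,0]: The receptive field on the input at this output position is [-5 6 -5]. Elementwise product with the kernel and sum: 6·-2 + -5·1.
Output[0,1]: The receptive field on the input at this output position is [-5 0 1]. Elementwise product with the kernel and sum: 0·-2 + 1·1.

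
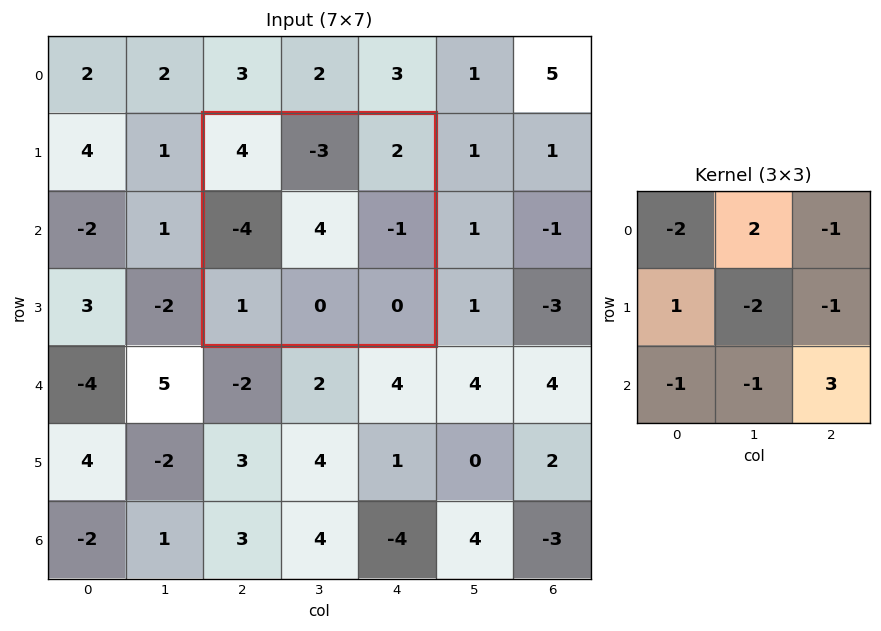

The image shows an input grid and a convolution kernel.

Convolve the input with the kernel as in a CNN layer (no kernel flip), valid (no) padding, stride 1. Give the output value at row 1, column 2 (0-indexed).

-28

The receptive field on the input at this output position is [4 -3 2 / -4 4 -1 / 1 0 0]. Elementwise product with the kernel and sum: 4·-2 + -3·2 + 2·-1 + -4·1 + 4·-2 + -1·-1 + 1·-1 + 0·-1 + 0·3.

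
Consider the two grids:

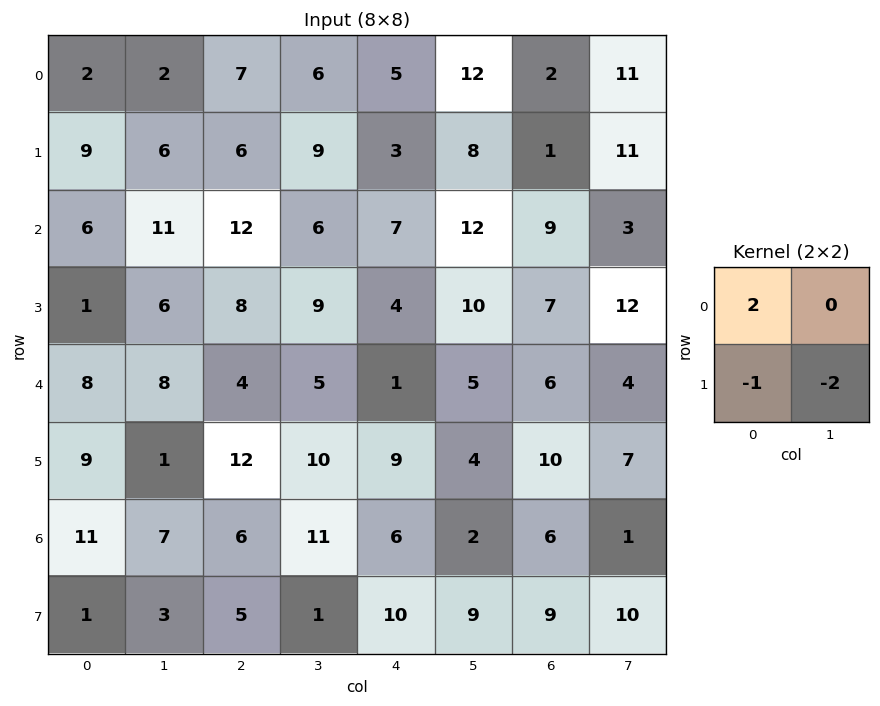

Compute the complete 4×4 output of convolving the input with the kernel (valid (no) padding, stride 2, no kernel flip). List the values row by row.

Output[0,0]: The receptive field on the input at this output position is [2 2 / 9 6]. Elementwise product with the kernel and sum: 2·2 + 9·-1 + 6·-2.

-17 -10 -9 -19
-1 -2 -10 -13
5 -24 -15 -12
15 5 -16 -17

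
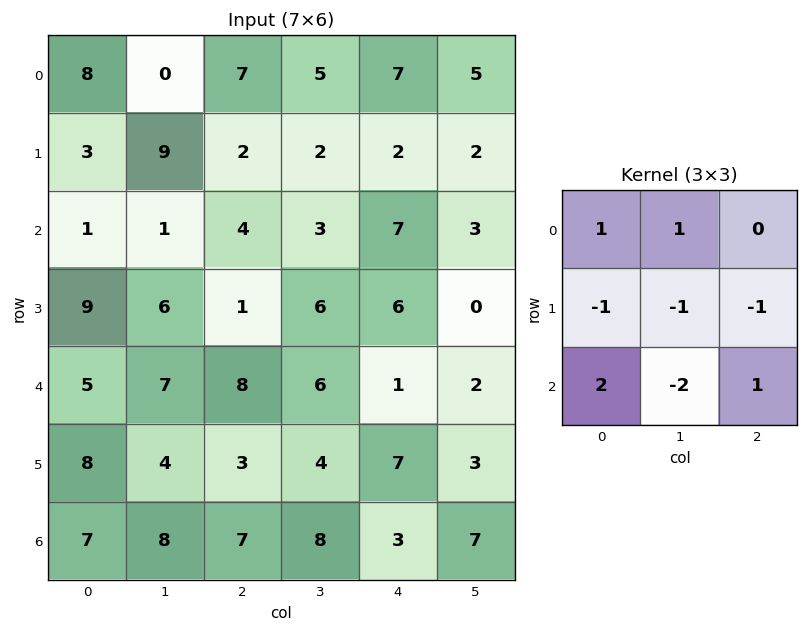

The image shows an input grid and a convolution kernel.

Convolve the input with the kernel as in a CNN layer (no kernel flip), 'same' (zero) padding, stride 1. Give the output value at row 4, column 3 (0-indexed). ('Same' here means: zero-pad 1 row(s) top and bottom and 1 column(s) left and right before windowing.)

The receptive field on the zero-padded input at this output position is [1 6 6 / 8 6 1 / 3 4 7]. Elementwise product with the kernel and sum: 1·1 + 6·1 + 8·-1 + 6·-1 + 1·-1 + 3·2 + 4·-2 + 7·1.

-3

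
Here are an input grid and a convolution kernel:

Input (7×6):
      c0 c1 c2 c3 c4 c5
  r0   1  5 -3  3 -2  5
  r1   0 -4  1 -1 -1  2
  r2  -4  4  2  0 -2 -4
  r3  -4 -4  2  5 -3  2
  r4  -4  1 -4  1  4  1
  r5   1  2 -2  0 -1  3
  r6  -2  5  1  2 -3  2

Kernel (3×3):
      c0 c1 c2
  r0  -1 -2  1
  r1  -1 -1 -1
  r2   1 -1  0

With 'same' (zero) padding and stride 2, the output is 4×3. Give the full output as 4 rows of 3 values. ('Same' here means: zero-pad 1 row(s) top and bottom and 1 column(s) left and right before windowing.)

Output[0,0]: The receptive field on the zero-padded input at this output position is [0 0 0 / 0 1 5 / 0 0 -4]. Elementwise product with the kernel and sum: 0·-1 + 0·-2 + 0·1 + 0·-1 + 1·-1 + 5·-1 + 0·1 + 0·-1.
Output[0,1]: The receptive field on the zero-padded input at this output position is [0 0 0 / 5 -3 3 / -4 1 -1]. Elementwise product with the kernel and sum: 0·-1 + 0·-2 + 0·1 + 5·-1 + -3·-1 + 3·-1 + -4·1 + 1·-1.

-6 -10 -6
0 -11 19
6 11 -2
-3 -6 4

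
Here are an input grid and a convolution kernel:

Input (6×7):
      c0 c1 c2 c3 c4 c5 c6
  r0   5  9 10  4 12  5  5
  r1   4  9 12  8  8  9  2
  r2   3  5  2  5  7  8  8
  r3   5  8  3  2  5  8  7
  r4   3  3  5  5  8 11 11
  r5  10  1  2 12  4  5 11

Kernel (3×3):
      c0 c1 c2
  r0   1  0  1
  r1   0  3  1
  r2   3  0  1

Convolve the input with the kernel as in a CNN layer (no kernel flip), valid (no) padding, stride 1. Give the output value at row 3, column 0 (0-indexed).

The receptive field on the input at this output position is [5 8 3 / 3 3 5 / 10 1 2]. Elementwise product with the kernel and sum: 5·1 + 3·1 + 3·3 + 5·1 + 10·3 + 2·1.

54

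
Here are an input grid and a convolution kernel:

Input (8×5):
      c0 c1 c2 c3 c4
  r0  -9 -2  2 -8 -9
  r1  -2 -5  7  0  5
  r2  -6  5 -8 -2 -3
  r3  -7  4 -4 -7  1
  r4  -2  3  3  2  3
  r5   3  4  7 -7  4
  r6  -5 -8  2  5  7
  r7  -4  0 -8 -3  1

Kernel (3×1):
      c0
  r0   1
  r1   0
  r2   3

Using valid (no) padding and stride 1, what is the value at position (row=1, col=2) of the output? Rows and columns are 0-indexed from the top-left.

-5

The receptive field on the input at this output position is [7 / -8 / -4]. Elementwise product with the kernel and sum: 7·1 + -4·3.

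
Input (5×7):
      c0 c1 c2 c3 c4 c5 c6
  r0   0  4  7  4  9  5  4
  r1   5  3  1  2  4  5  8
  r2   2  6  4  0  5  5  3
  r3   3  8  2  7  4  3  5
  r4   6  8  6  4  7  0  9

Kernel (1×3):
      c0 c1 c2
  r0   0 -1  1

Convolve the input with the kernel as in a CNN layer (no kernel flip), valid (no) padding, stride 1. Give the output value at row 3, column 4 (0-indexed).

The receptive field on the input at this output position is [4 3 5]. Elementwise product with the kernel and sum: 3·-1 + 5·1.

2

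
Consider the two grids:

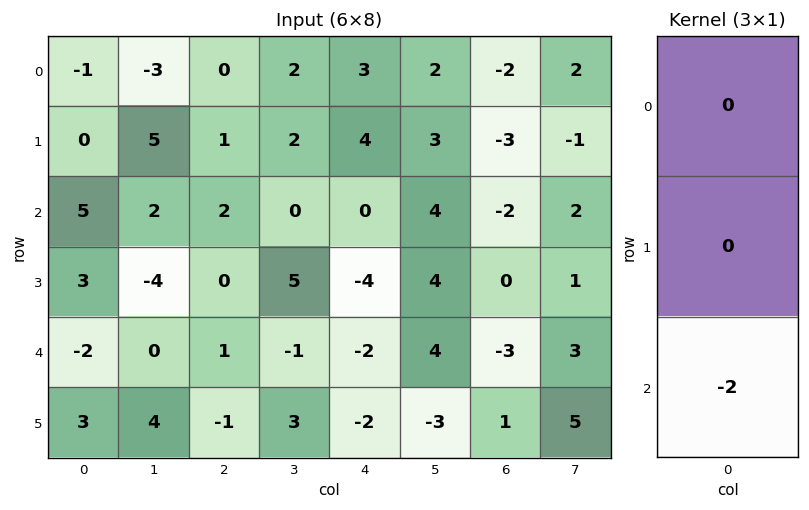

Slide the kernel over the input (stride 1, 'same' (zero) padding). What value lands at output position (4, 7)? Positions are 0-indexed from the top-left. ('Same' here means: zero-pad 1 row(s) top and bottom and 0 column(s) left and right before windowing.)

-10

The receptive field on the zero-padded input at this output position is [1 / 3 / 5]. Elementwise product with the kernel and sum: 5·-2.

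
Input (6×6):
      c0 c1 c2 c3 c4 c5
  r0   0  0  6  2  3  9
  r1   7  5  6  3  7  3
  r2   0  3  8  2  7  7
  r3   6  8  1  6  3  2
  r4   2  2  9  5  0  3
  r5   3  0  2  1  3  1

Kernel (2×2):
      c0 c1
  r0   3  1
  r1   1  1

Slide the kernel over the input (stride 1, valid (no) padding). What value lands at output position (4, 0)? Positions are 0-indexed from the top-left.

11

The receptive field on the input at this output position is [2 2 / 3 0]. Elementwise product with the kernel and sum: 2·3 + 2·1 + 3·1 + 0·1.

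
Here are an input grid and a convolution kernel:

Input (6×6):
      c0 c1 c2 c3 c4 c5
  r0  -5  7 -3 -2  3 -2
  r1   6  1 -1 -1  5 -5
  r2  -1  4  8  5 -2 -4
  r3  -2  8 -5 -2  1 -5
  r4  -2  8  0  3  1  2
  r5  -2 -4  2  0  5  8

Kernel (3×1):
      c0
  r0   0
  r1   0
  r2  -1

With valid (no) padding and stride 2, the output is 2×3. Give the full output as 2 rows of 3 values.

1 -8 2
2 0 -1

Output[0,0]: The receptive field on the input at this output position is [-5 / 6 / -1]. Elementwise product with the kernel and sum: -1·-1.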